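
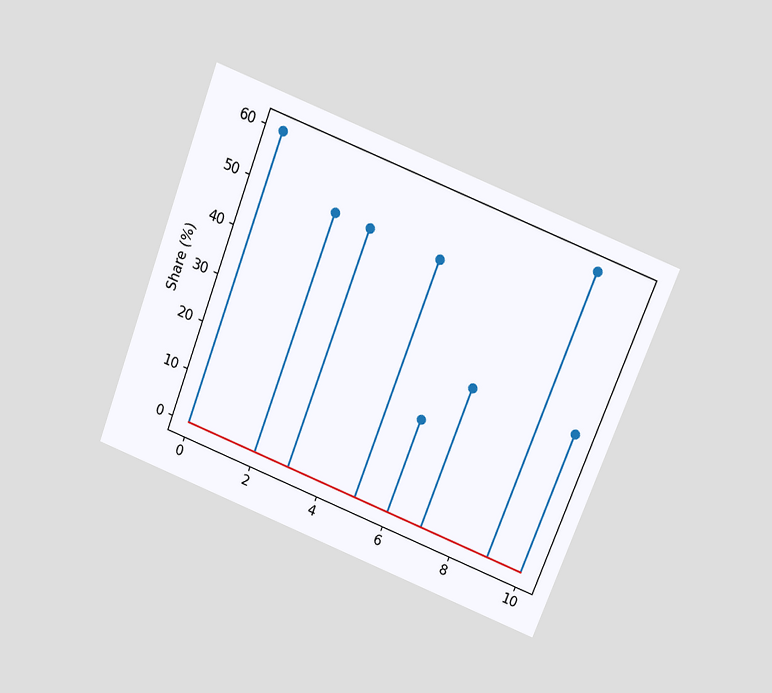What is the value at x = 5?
50%

The chart is tilted about 21° clockwise and viewed slightly from above. The stem at x=5 reaches 50%.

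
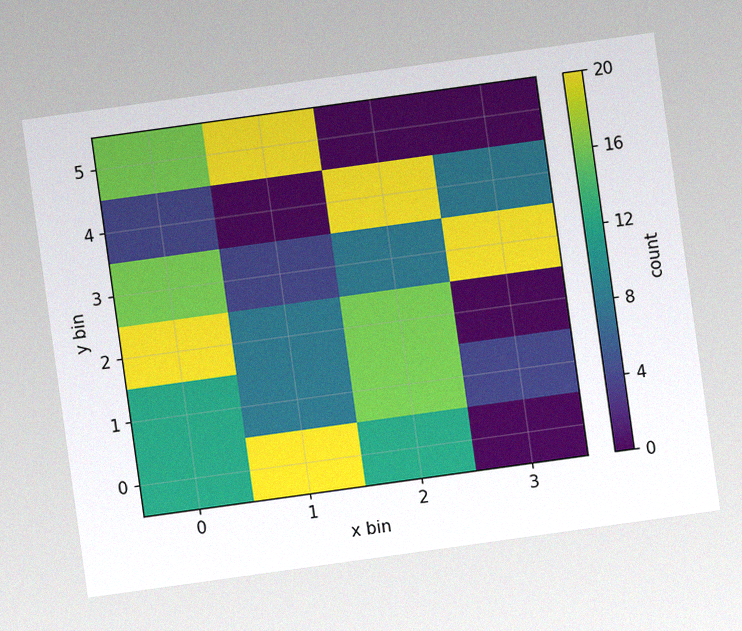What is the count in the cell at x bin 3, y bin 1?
The chart is tilted about 8° counter-clockwise, with some photo noise. Matching the cell (3, 1) against the colorbar gives 4.

4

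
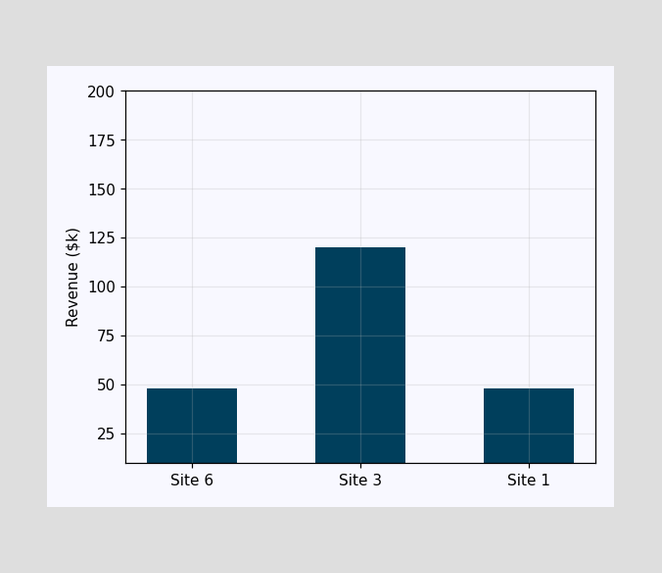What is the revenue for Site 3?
$120k

Reading along the chart's y-axis, the Site 3 bar reaches $120k.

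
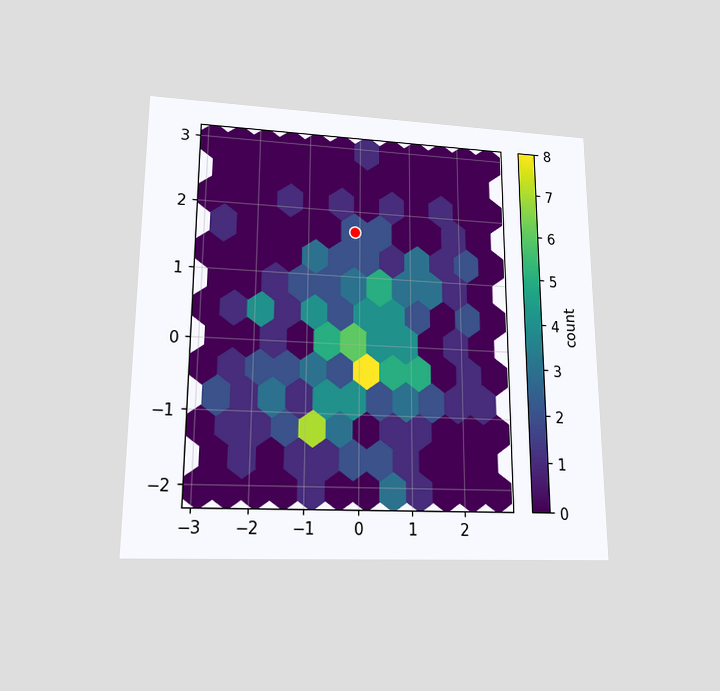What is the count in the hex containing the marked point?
The chart is viewed at a slight angle. The marked hex reads 2 on the colorbar.

2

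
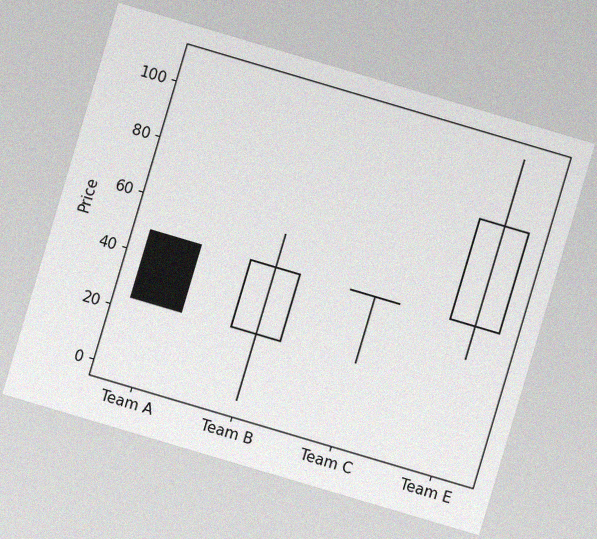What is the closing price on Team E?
84

The chart is tilted about 17° clockwise, with some photo noise. The Team E candle closes at 84.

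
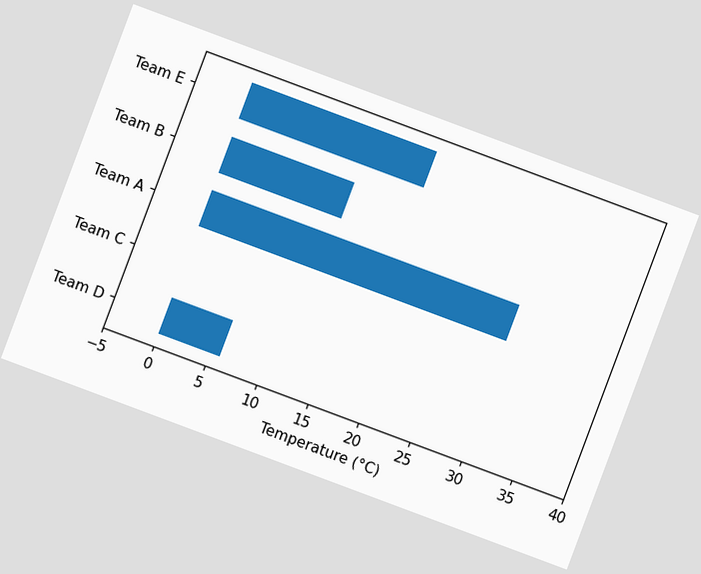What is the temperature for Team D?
The chart is tilted about 20° clockwise. Reading along the chart's x-axis, the Team D bar reaches 6°C.

6°C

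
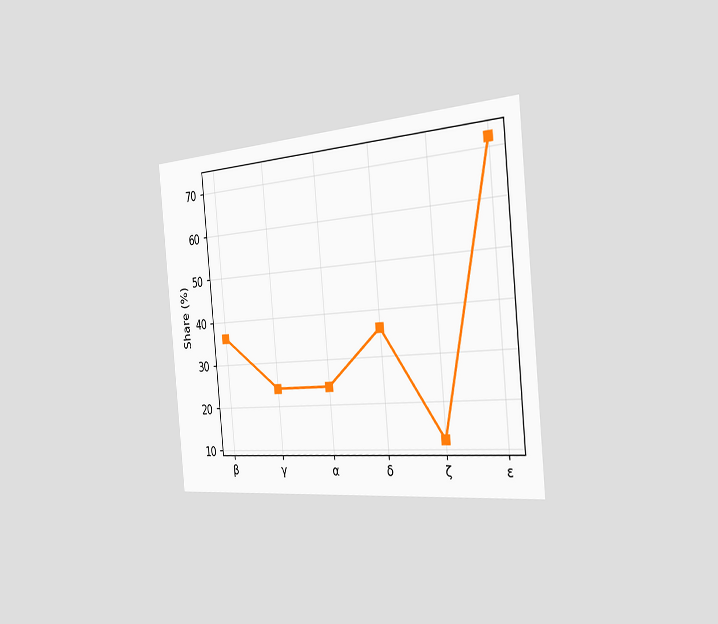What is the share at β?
The chart is tilted about 5° counter-clockwise and viewed slightly from the right. At β, the line is at 36%.

36%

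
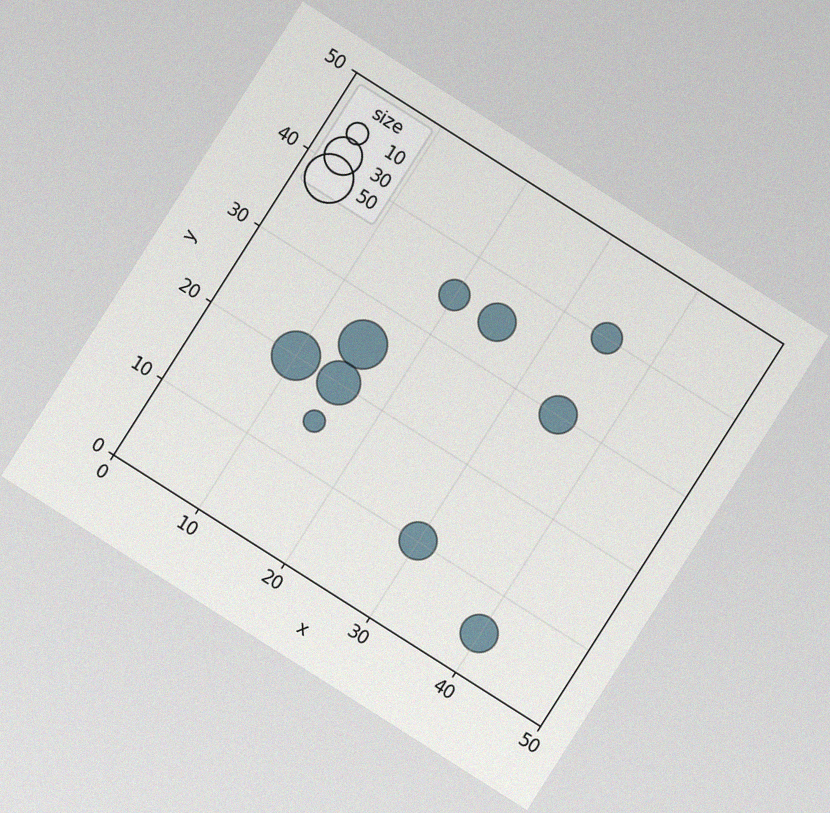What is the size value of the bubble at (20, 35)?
20

The chart is tilted about 32° clockwise, with some photo noise. Matching the bubble at (20, 35) against the size legend gives 20.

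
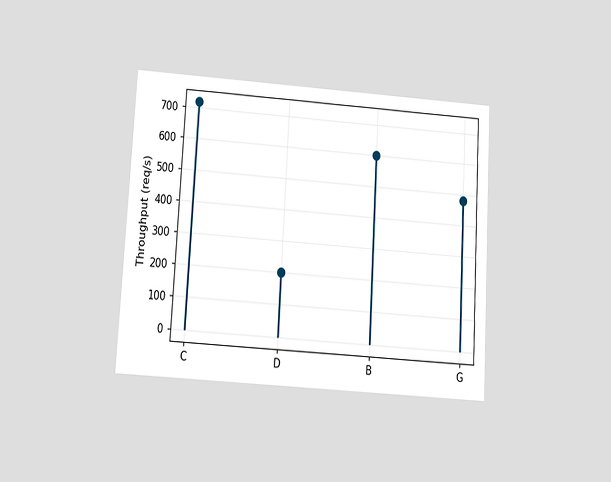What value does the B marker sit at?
The chart is tilted about 3° clockwise and viewed slightly from below. The B marker sits at 600req/s.

600req/s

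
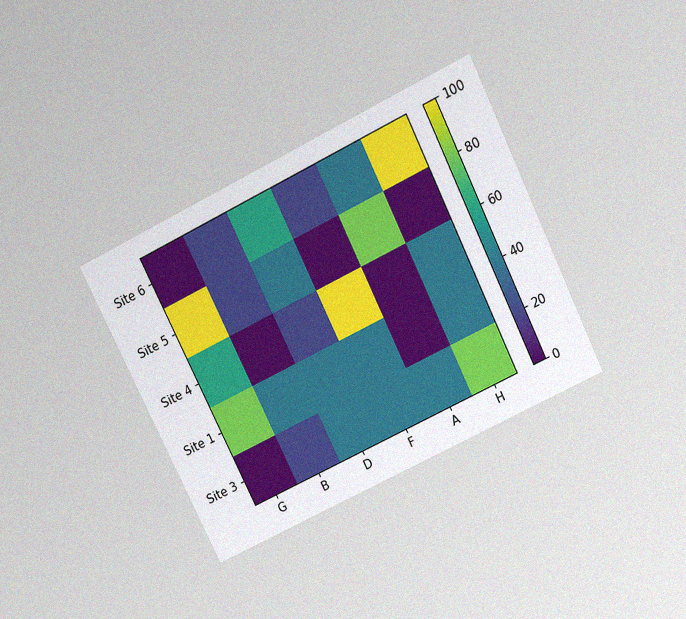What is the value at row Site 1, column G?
80

The chart is tilted about 26° counter-clockwise and viewed slightly from above, with some photo noise. Matching cell (Site 1, G) against the colorbar gives 80.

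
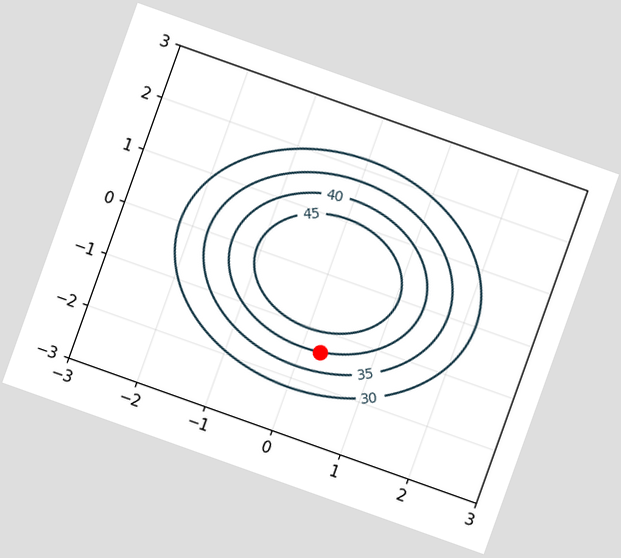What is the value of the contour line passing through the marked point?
The chart is tilted about 20° clockwise. The marked point sits on the contour labelled 40.

40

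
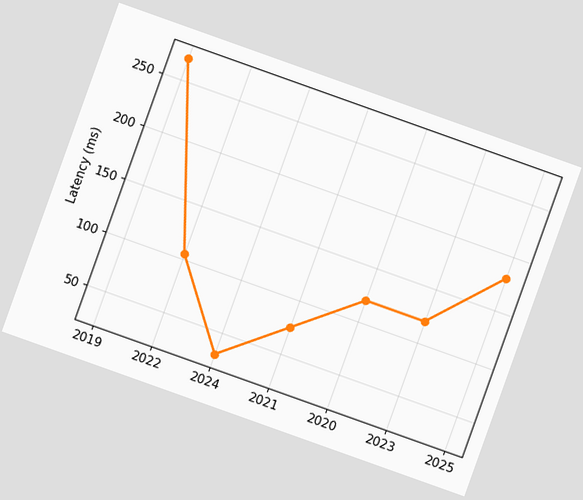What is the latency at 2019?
270ms

The chart is tilted about 20° clockwise. At 2019, the line is at 270ms.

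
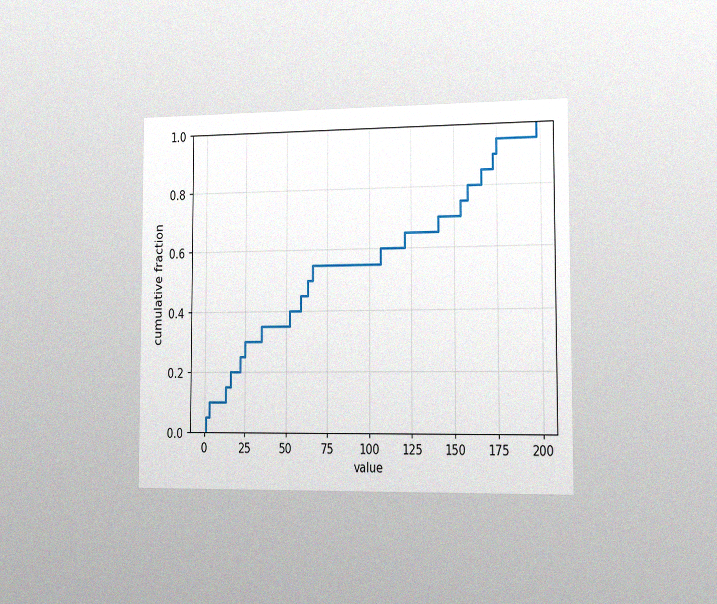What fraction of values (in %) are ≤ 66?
The chart is viewed slightly from the right, with some photo noise. At x=66 the ECDF step is at 55%.

55%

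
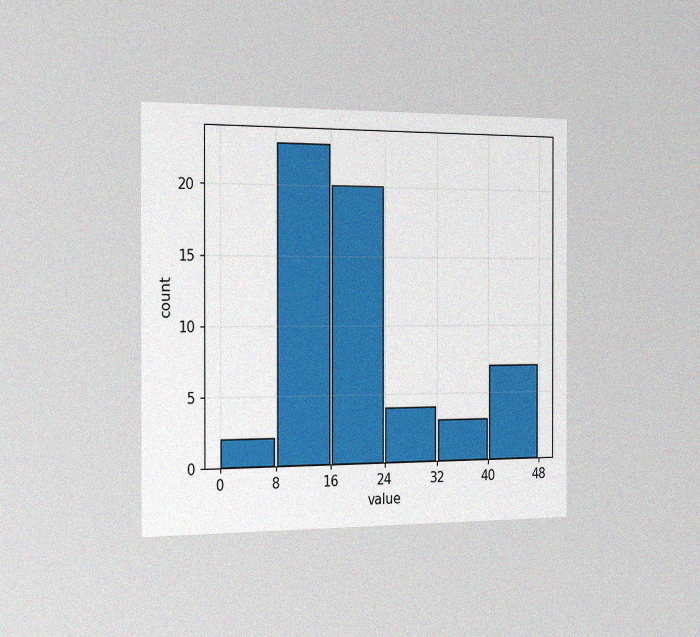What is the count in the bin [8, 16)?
23

The chart is viewed slightly from the left, with some photo noise. The [8, 16) bin has height 23.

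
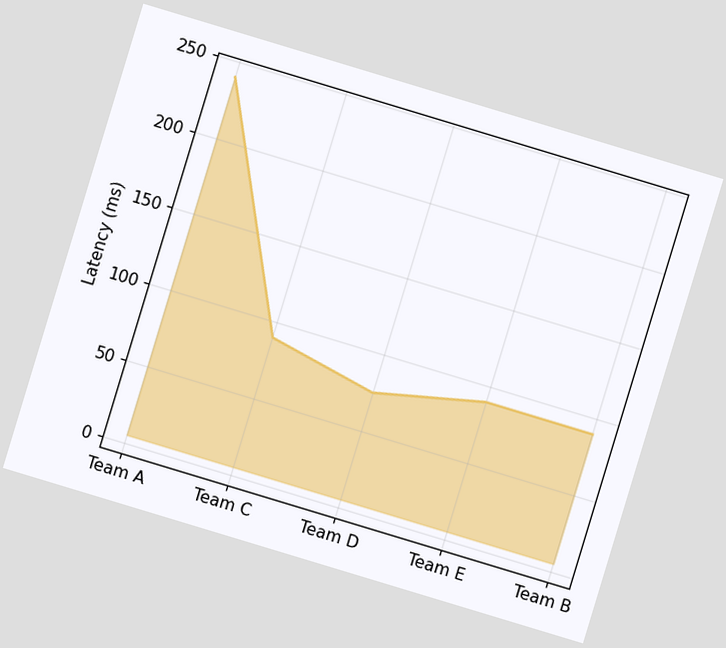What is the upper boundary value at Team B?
The chart is tilted about 17° clockwise. At Team B the upper boundary is at 90ms.

90ms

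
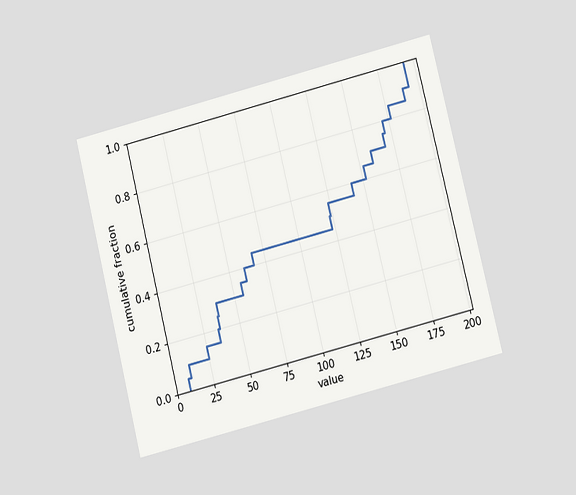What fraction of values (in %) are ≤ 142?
The chart is tilted about 14° counter-clockwise and viewed at a slight angle. At x=142 the ECDF step is at 60%.

60%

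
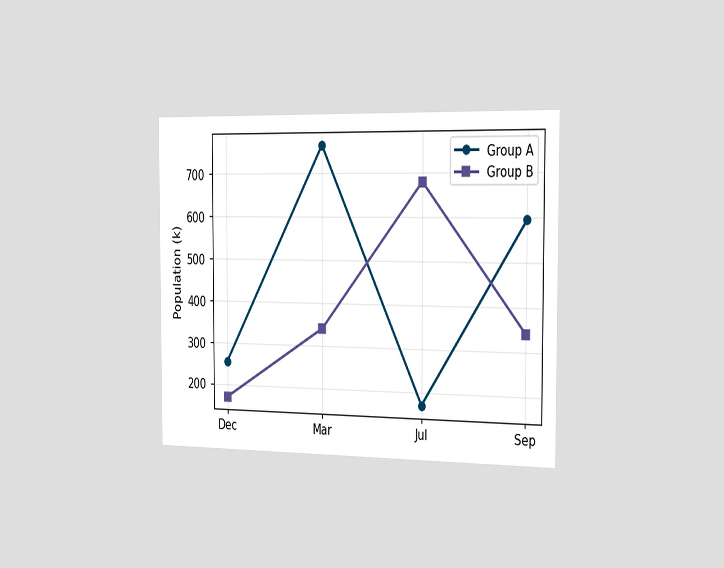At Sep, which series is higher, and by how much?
Group A, by 255k

The chart is viewed slightly from the right. At Sep, Group A sits above the other line by 255k.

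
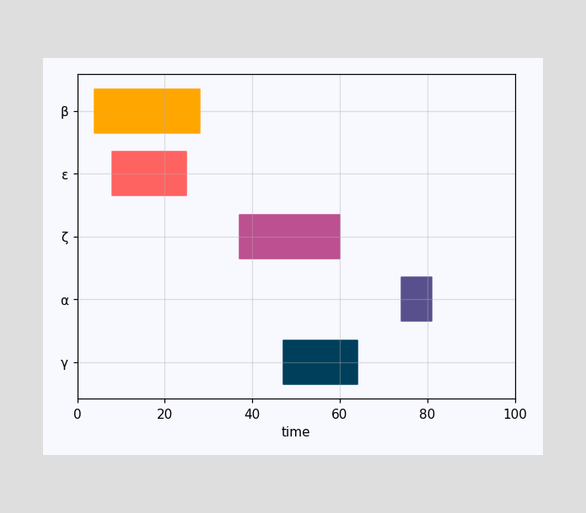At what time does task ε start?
8

The ε bar begins at t=8.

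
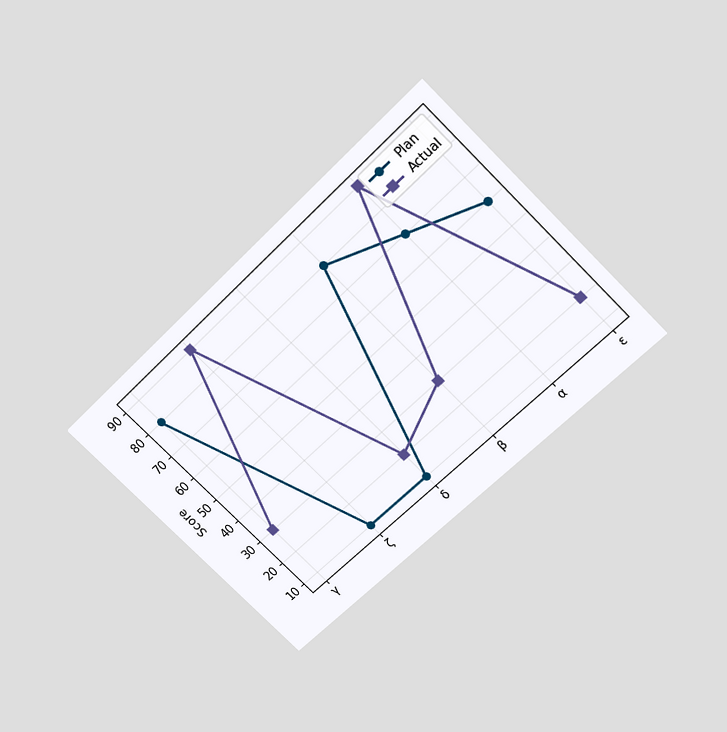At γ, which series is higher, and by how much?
The chart is tilted about 45° counter-clockwise and viewed slightly from above. At γ, Plan sits above the other line by 50.

Plan, by 50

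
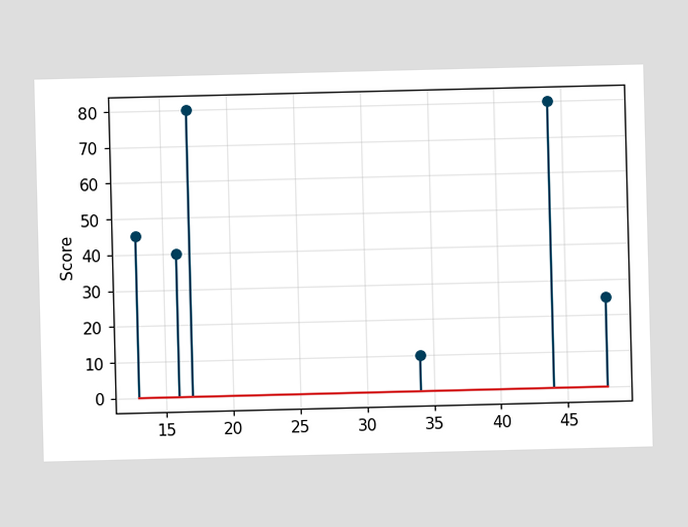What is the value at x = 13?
The stem at x=13 reaches 45.

45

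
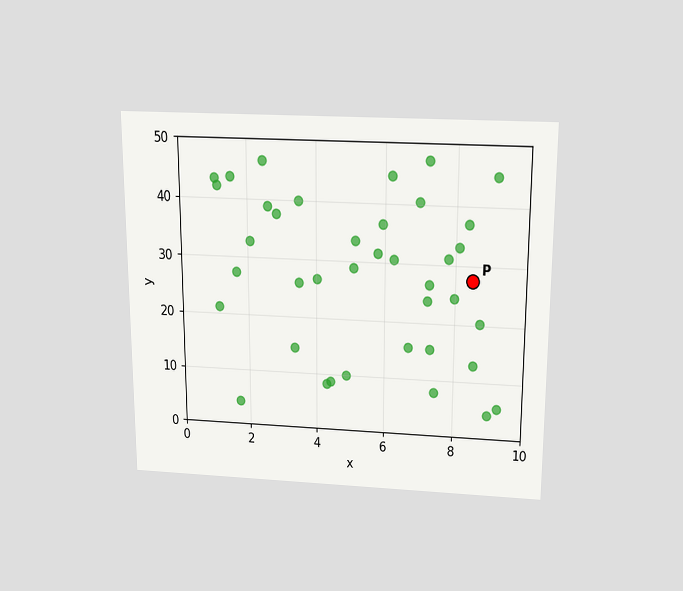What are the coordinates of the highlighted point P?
The chart is viewed slightly from above. Following the gridlines from P to each axis, P sits at (8.5, 27.5).

(8.5, 27.5)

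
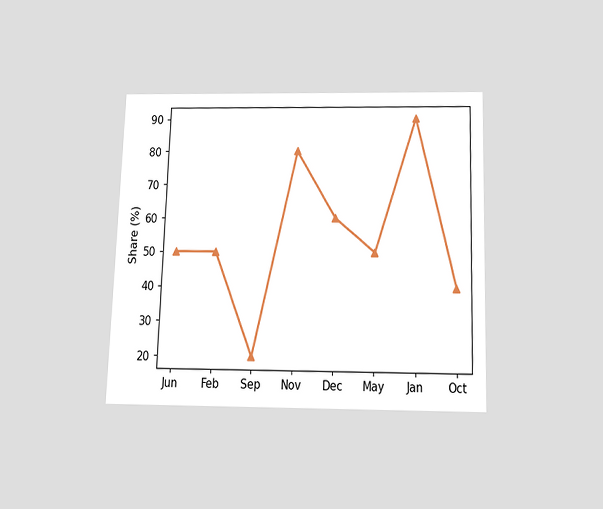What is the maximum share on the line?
The chart is viewed slightly from below. The highest point is at Jan, and reading across to the y-axis gives 90%.

90%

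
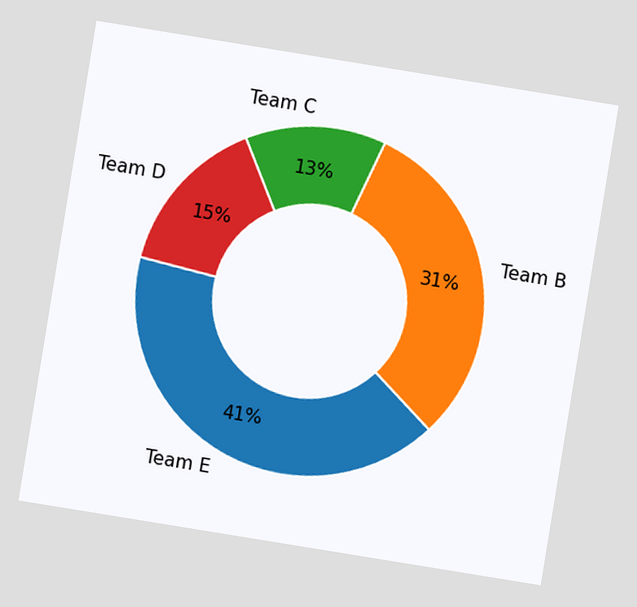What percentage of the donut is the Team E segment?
The chart is tilted about 9° clockwise. The Team E segment takes up 41% of the ring.

41%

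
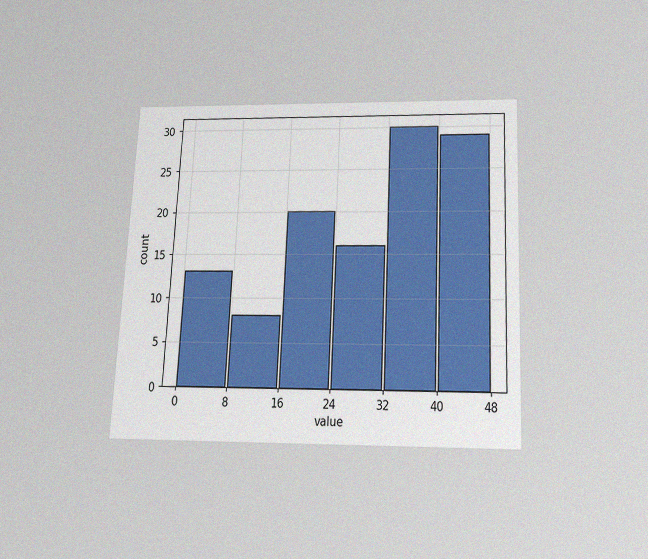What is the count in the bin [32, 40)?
The chart is tilted about 3° clockwise and viewed slightly from below, with some photo noise. The [32, 40) bin has height 30.

30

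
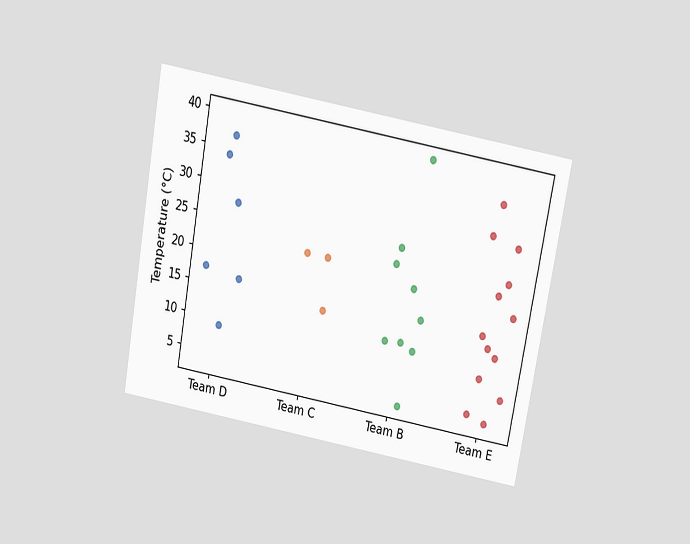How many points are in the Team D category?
The chart is tilted about 10° clockwise and viewed slightly from above. Counting the markers in the Team D column gives 6.

6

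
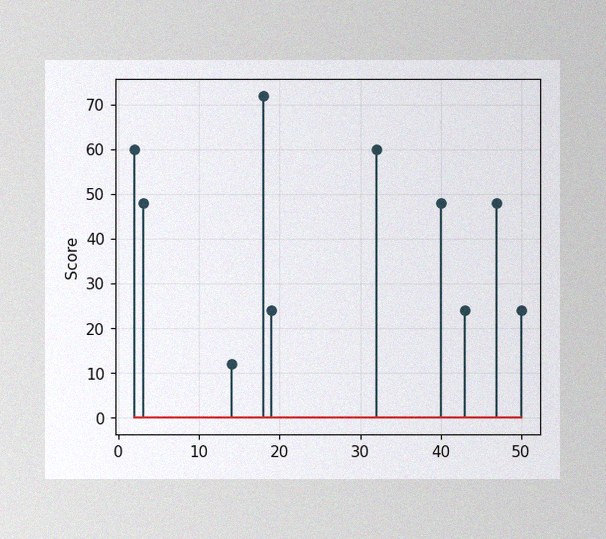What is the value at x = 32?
The image has some photo noise and uneven lighting. The stem at x=32 reaches 60.

60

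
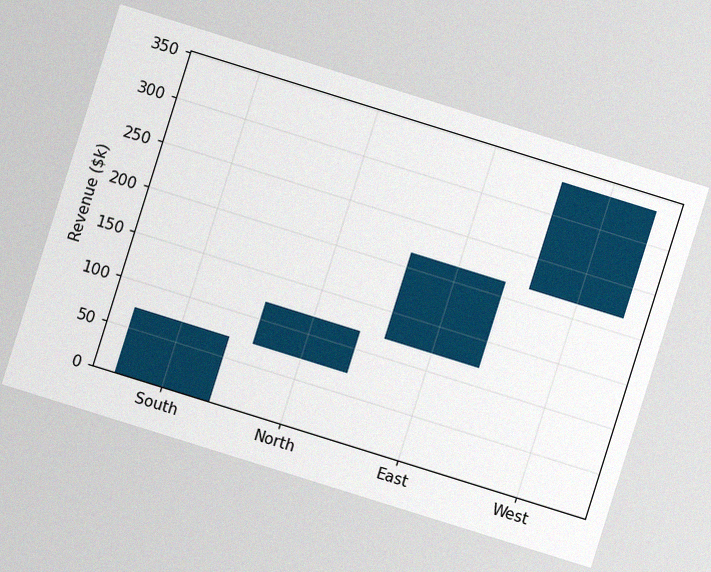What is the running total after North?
The chart is tilted about 17° clockwise, with some photo noise. After North the running total reaches $120k.

$120k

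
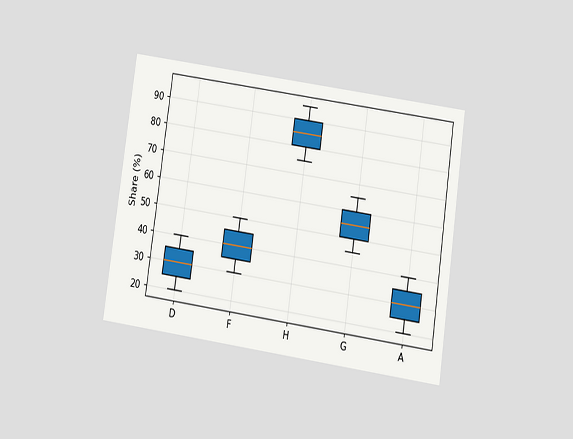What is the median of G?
55%

The chart is tilted about 8° clockwise and viewed at a slight angle. The median line in the G box sits at 55%.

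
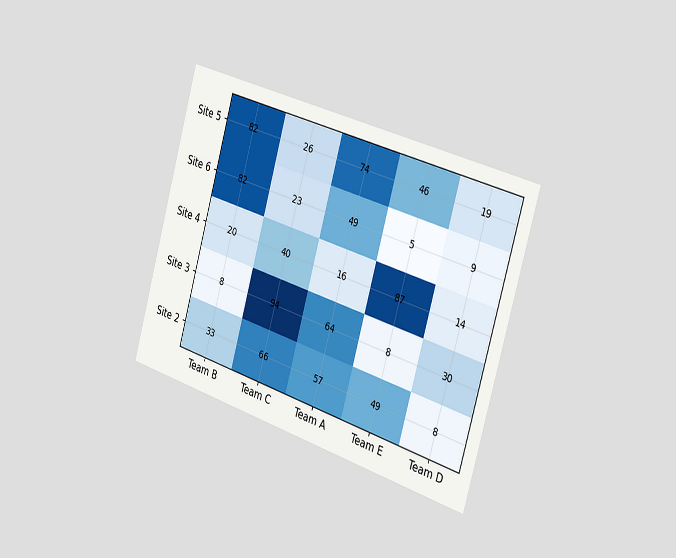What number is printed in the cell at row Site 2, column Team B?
33

The chart is tilted about 17° clockwise and viewed slightly from the right. The (Site 2, Team B) cell reads 33.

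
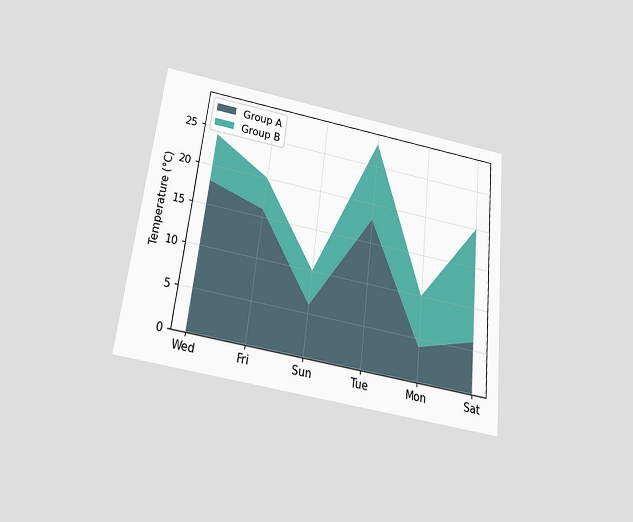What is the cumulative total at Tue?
28°C

The chart is tilted about 6° clockwise and viewed slightly from below. The stacked total at Tue reaches 28°C.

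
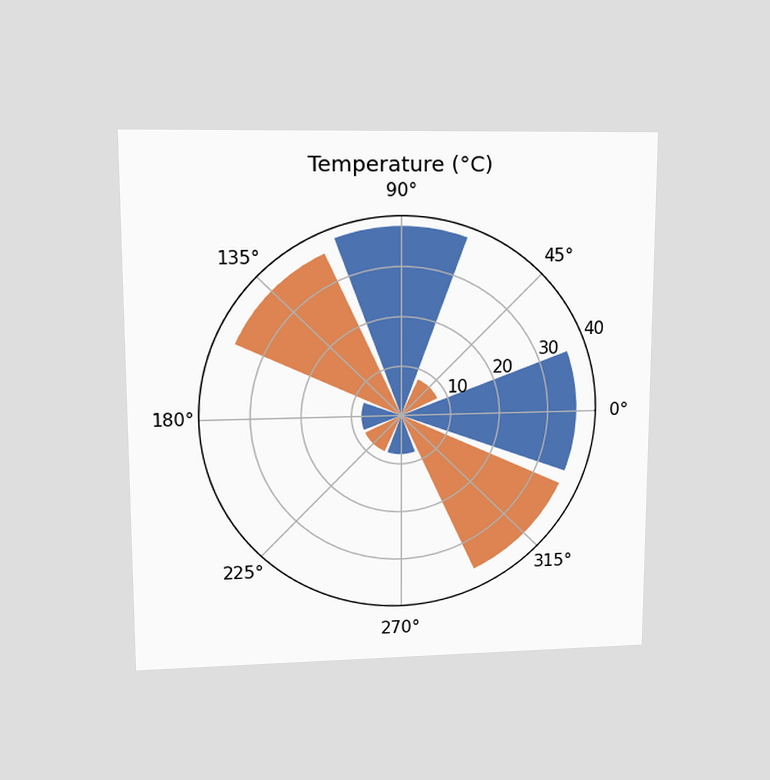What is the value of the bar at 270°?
8°C

The chart is viewed at a slight angle. The bar at 270° reaches 8°C on the radial axis.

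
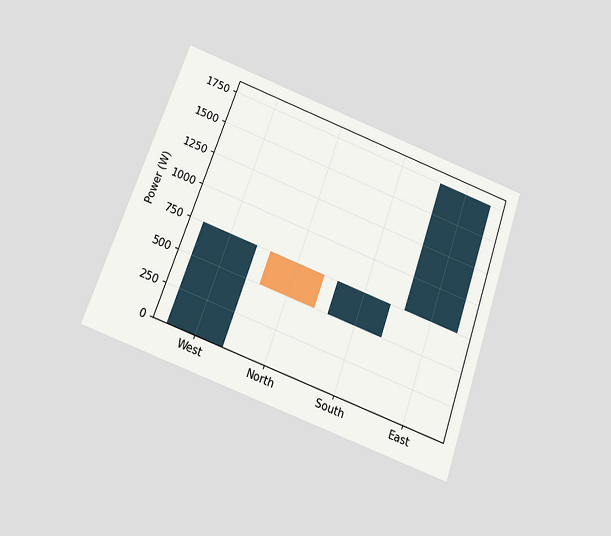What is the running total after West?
750W

The chart is tilted about 19° clockwise and viewed slightly from below. After West the running total reaches 750W.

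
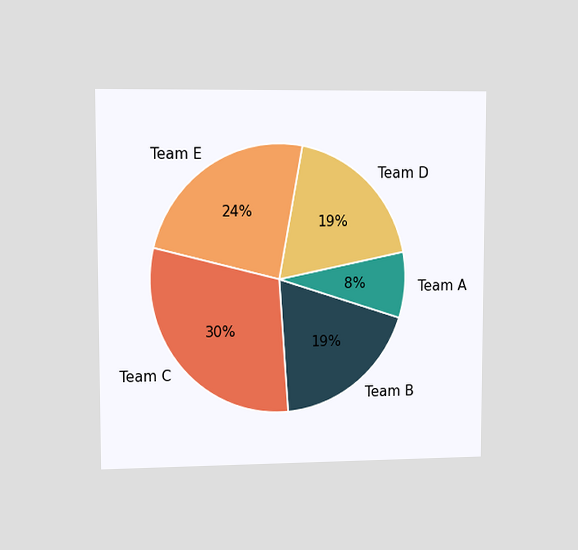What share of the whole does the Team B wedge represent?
The chart is viewed at a slight angle. The Team B slice takes up 19% of the pie.

19%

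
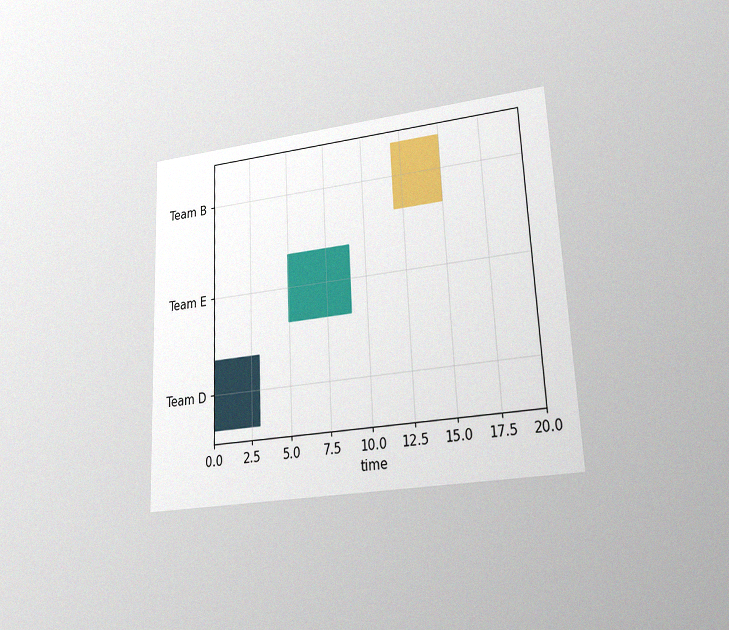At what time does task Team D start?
0

The chart is tilted about 3° counter-clockwise and viewed at a slight angle, with some photo noise. The Team D bar begins at t=0.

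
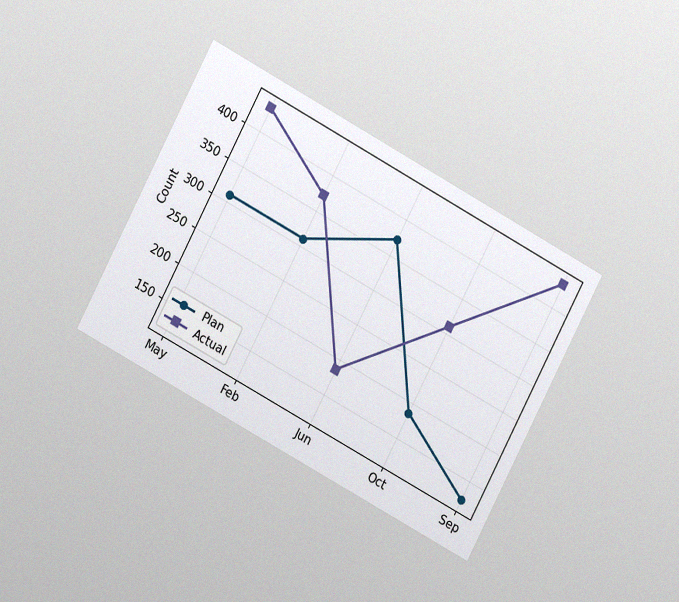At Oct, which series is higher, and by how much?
Actual, by 124

The chart is tilted about 28° clockwise and viewed at a slight angle, with some photo noise. At Oct, Actual sits above the other line by 124.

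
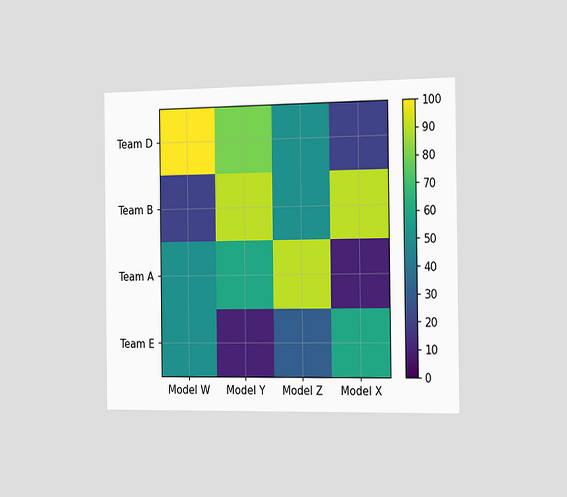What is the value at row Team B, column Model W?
The chart is viewed slightly from the right. Matching cell (Team B, Model W) against the colorbar gives 20.

20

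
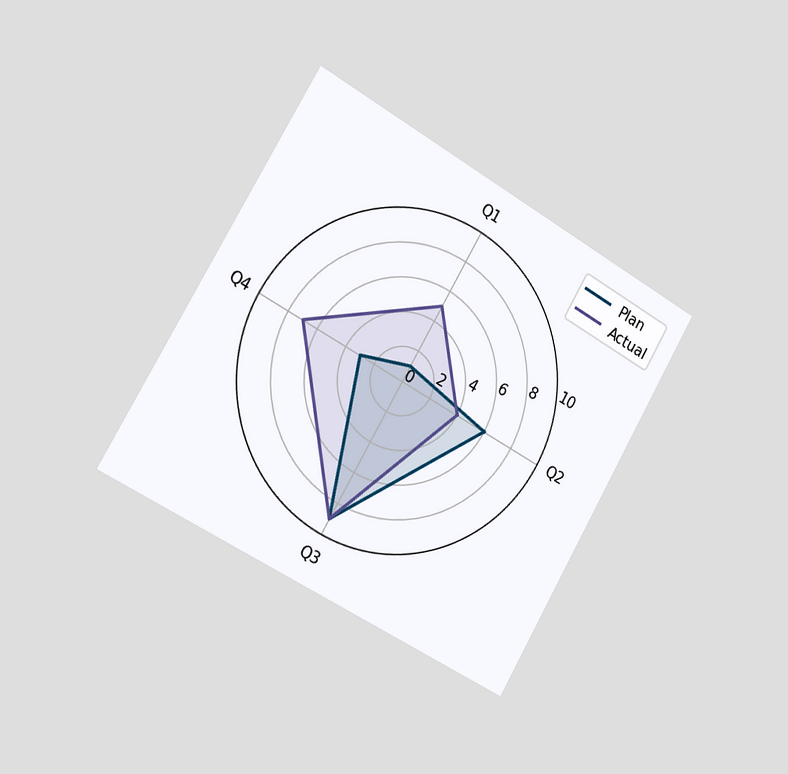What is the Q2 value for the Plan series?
The chart is tilted about 30° clockwise and viewed slightly from the left. On the Q2 axis, Plan reaches 6.

6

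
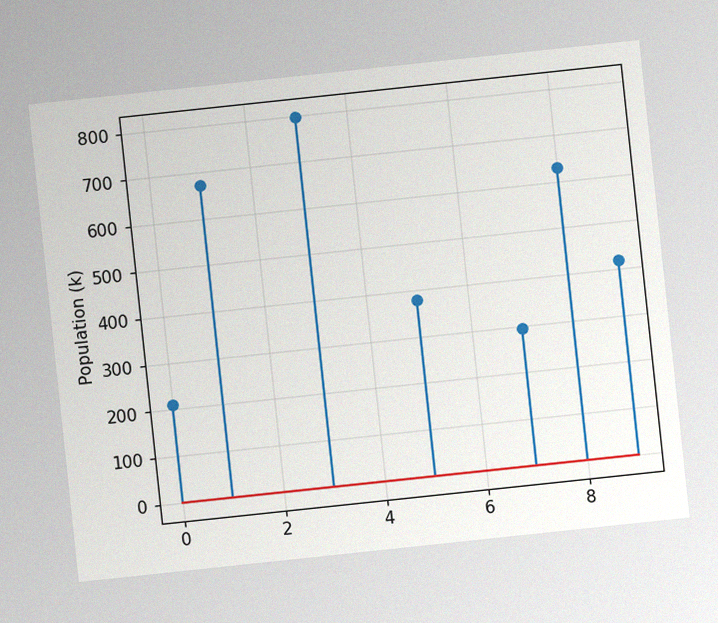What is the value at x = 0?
210k

The chart is tilted about 6° counter-clockwise, with some photo noise. The stem at x=0 reaches 210k.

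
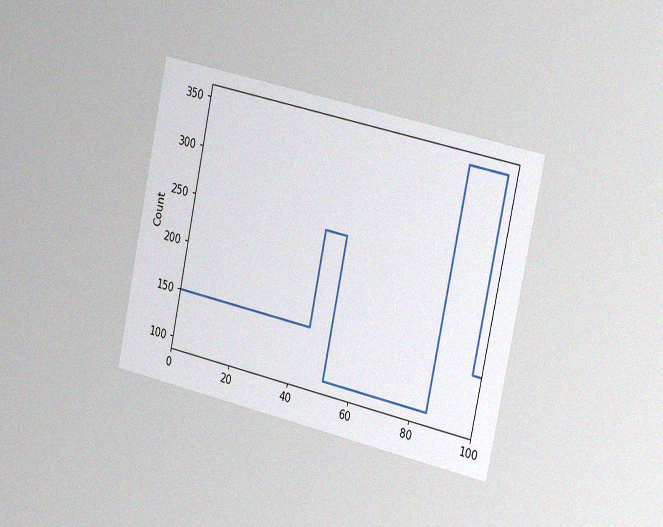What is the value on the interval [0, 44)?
The chart is tilted about 12° clockwise and viewed slightly from the right, with some photo noise. On [0, 44) the step sits at 150.

150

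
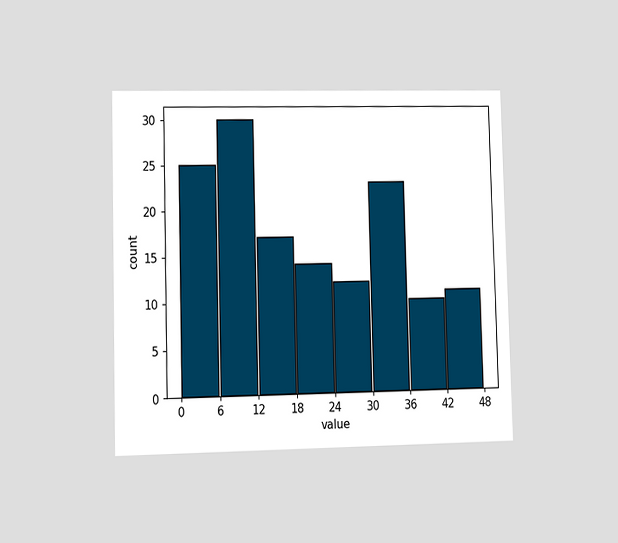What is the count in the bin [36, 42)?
10

The chart is viewed at a slight angle. The [36, 42) bin has height 10.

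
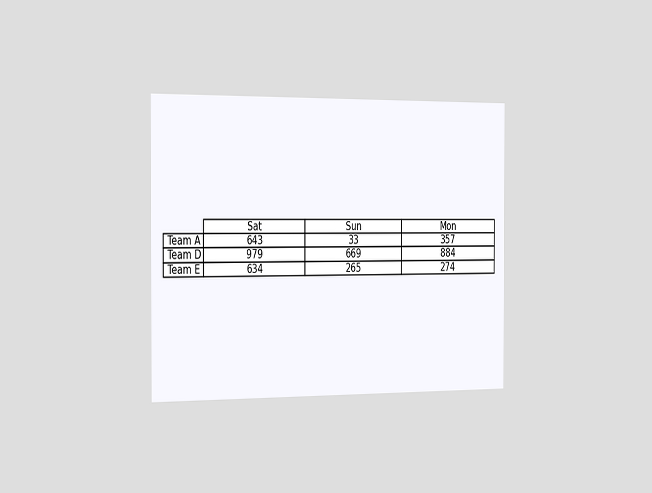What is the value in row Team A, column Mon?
357

The chart is viewed slightly from the left. The (Team A, Mon) cell reads 357.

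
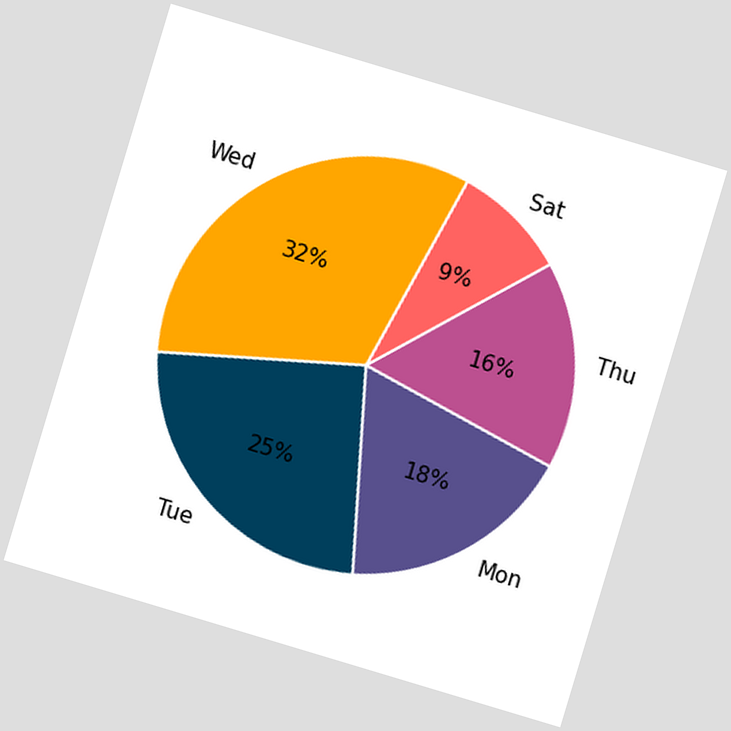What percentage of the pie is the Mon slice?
The chart is tilted about 17° clockwise. The Mon slice takes up 18% of the pie.

18%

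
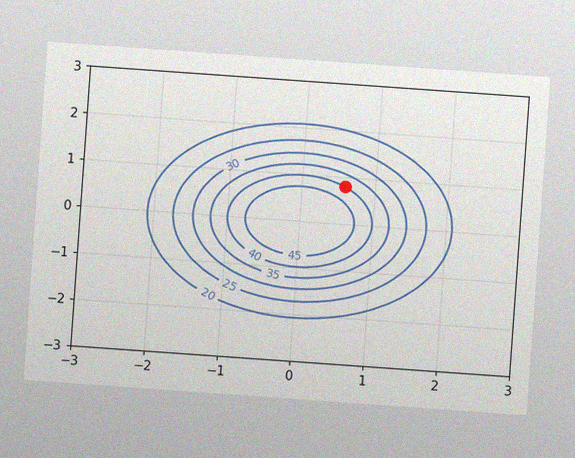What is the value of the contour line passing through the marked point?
The chart is tilted about 4° clockwise, with some photo noise. The marked point sits on the contour labelled 40.

40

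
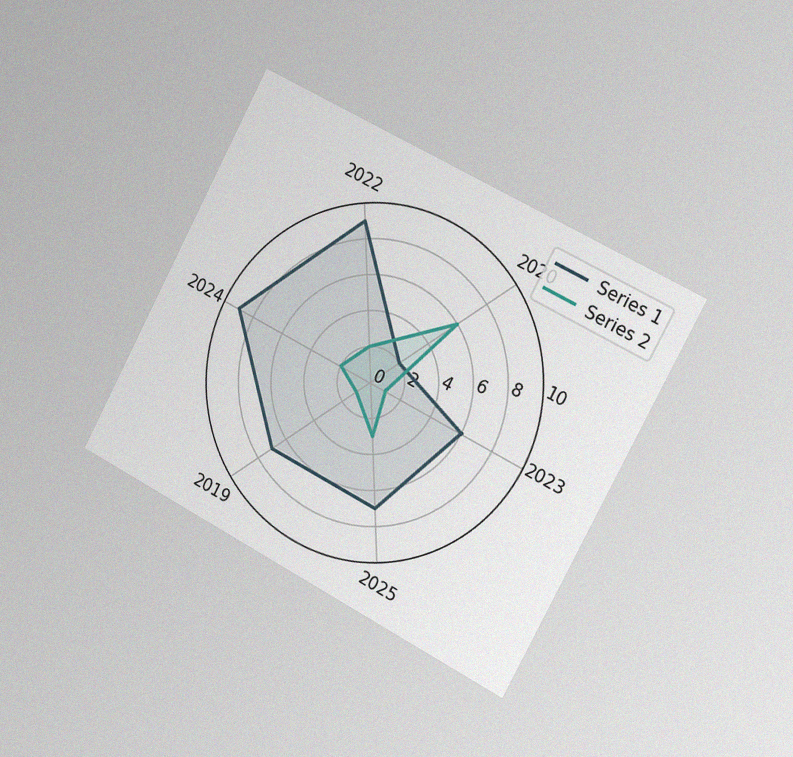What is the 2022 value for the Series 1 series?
9

The chart is tilted about 28° clockwise and viewed slightly from the right, with some photo noise. On the 2022 axis, Series 1 reaches 9.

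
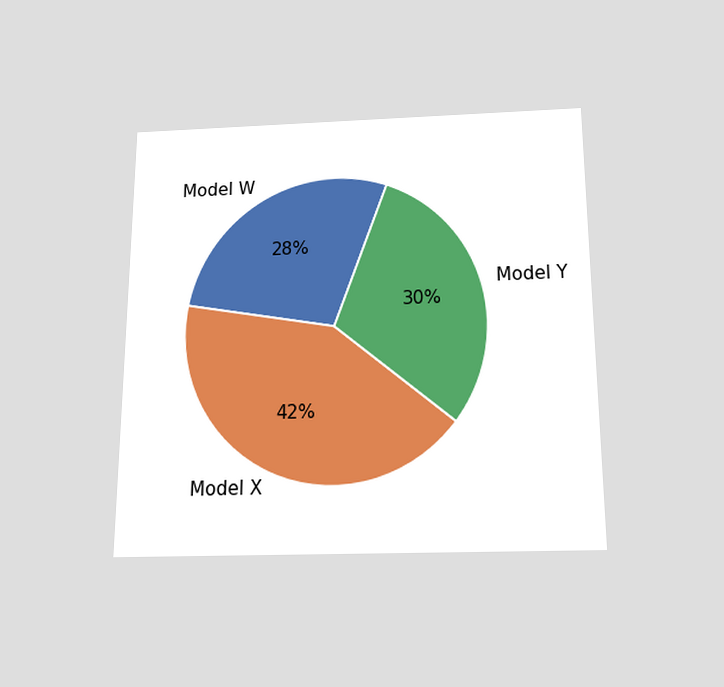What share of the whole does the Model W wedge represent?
28%

The chart is viewed slightly from below. The Model W slice takes up 28% of the pie.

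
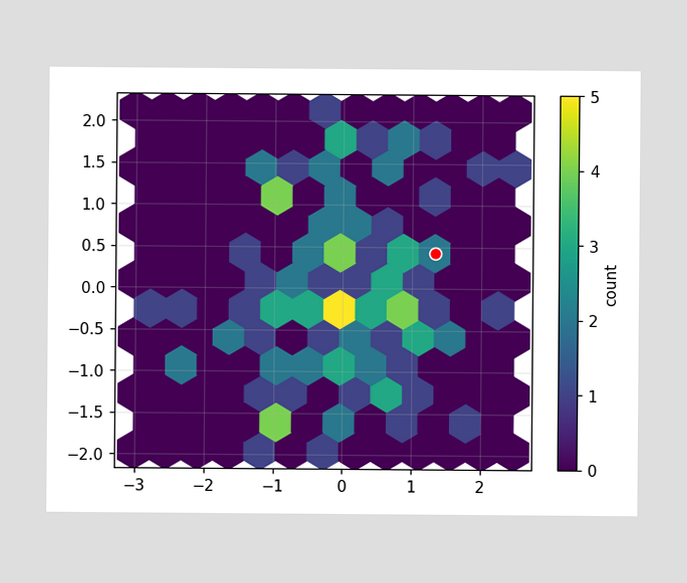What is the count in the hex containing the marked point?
2

The marked hex reads 2 on the colorbar.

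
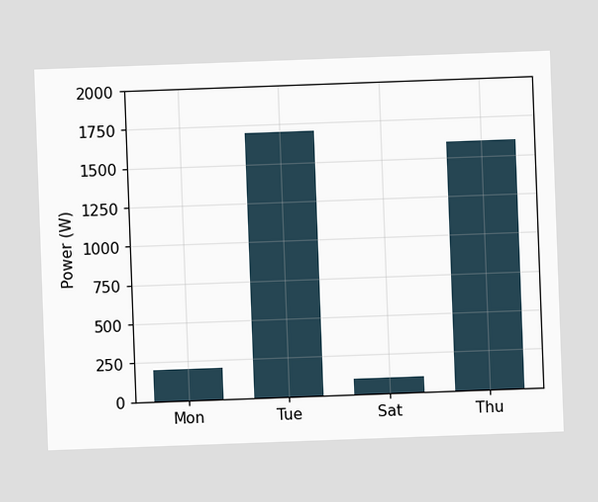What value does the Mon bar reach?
200W

The chart is tilted about 2° counter-clockwise. Reading along the chart's y-axis, the Mon bar reaches 200W.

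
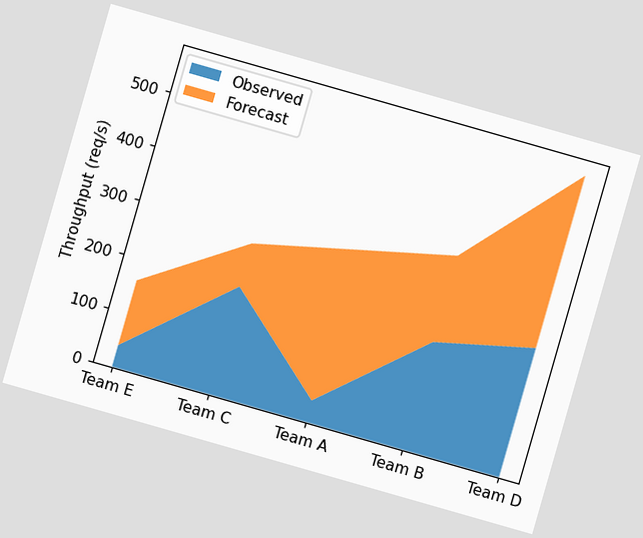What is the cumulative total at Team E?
The chart is tilted about 16° clockwise. The stacked total at Team E reaches 160req/s.

160req/s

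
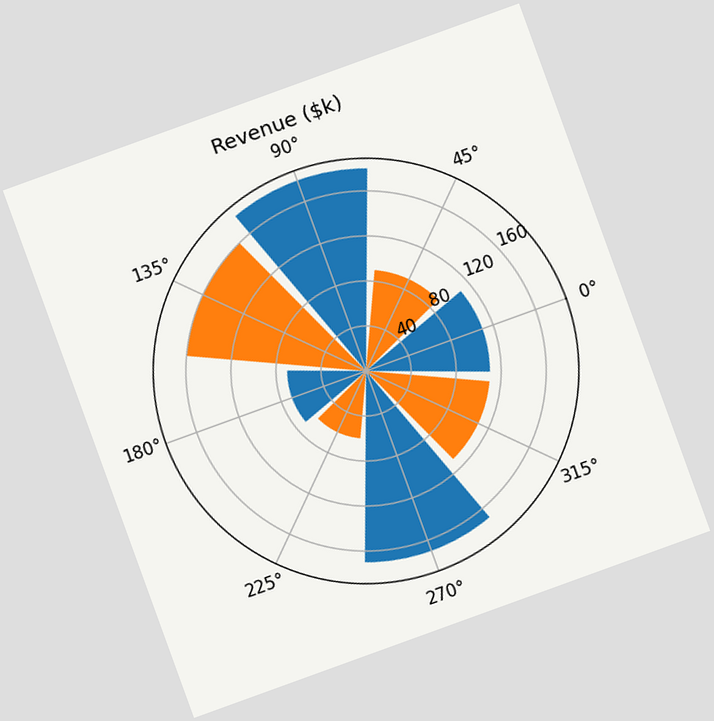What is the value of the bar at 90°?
The chart is tilted about 20° counter-clockwise. The bar at 90° reaches $180k on the radial axis.

$180k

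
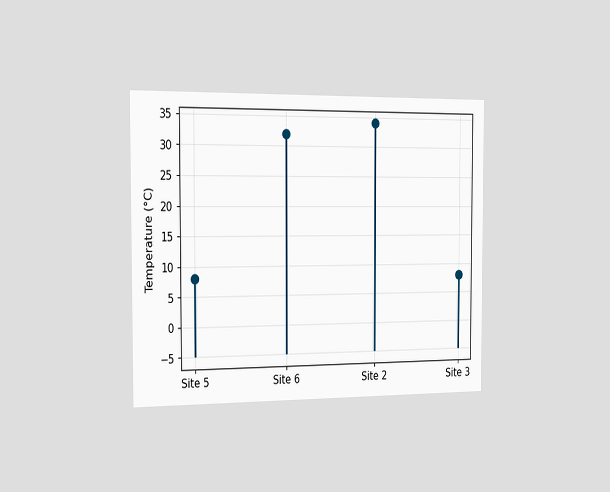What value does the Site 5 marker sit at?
8°C

The chart is viewed slightly from the left. The Site 5 marker sits at 8°C.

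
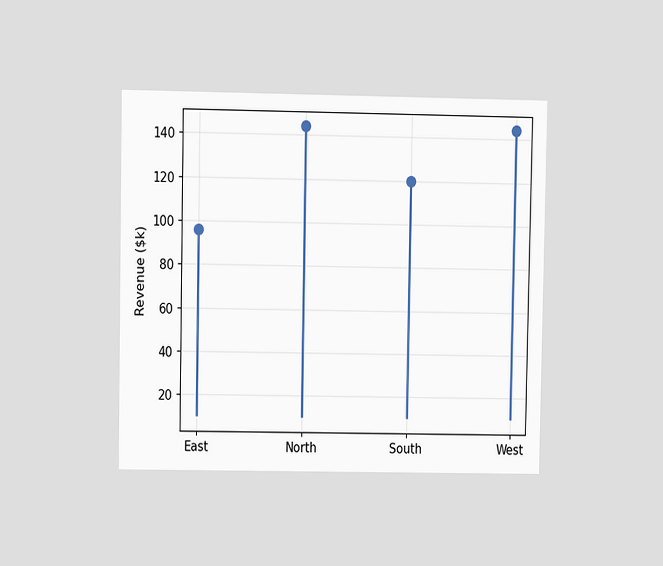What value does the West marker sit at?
$144k

The chart is viewed at a slight angle. The West marker sits at $144k.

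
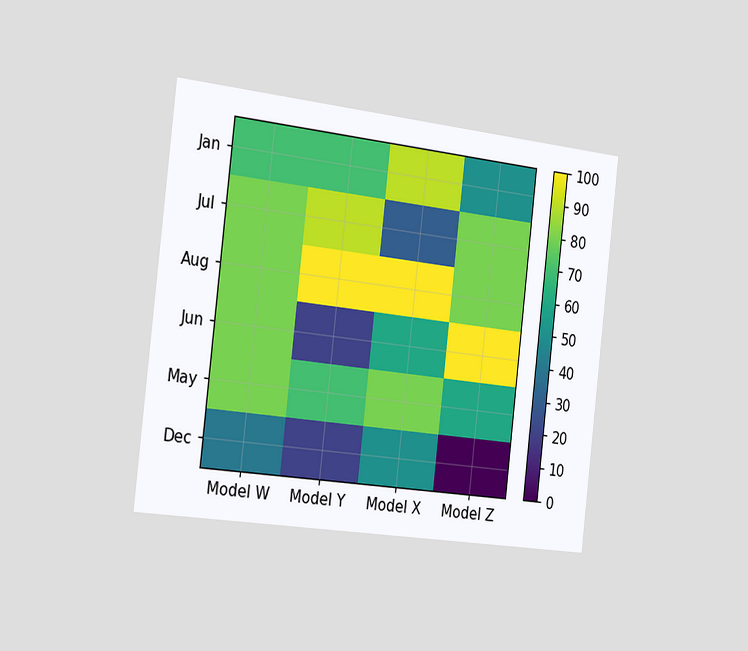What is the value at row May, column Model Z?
60

The chart is tilted about 7° clockwise and viewed slightly from the left. Matching cell (May, Model Z) against the colorbar gives 60.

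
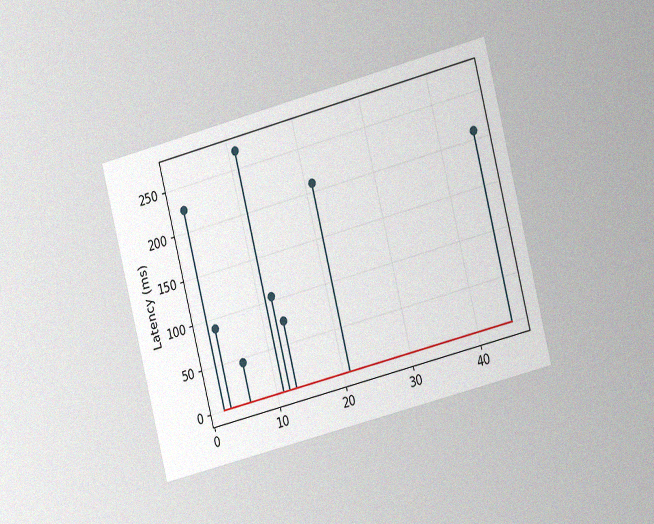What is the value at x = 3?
The chart is tilted about 14° counter-clockwise and viewed slightly from the right, with some photo noise. The stem at x=3 reaches 90ms.

90ms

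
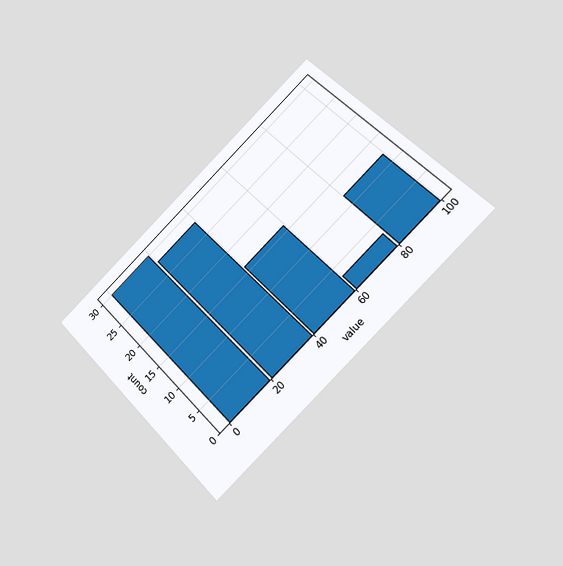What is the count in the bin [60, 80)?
The chart is tilted about 45° counter-clockwise and viewed at a slight angle. The [60, 80) bin has height 3.

3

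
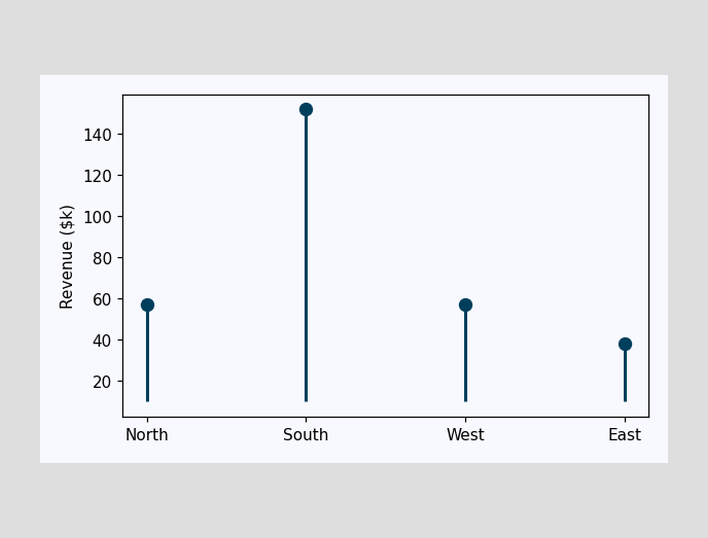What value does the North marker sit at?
The North marker sits at $57k.

$57k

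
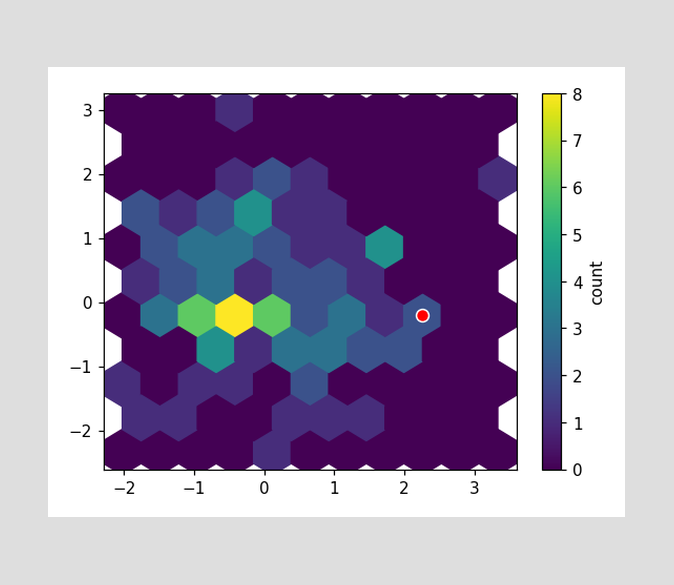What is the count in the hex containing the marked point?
The marked hex reads 2 on the colorbar.

2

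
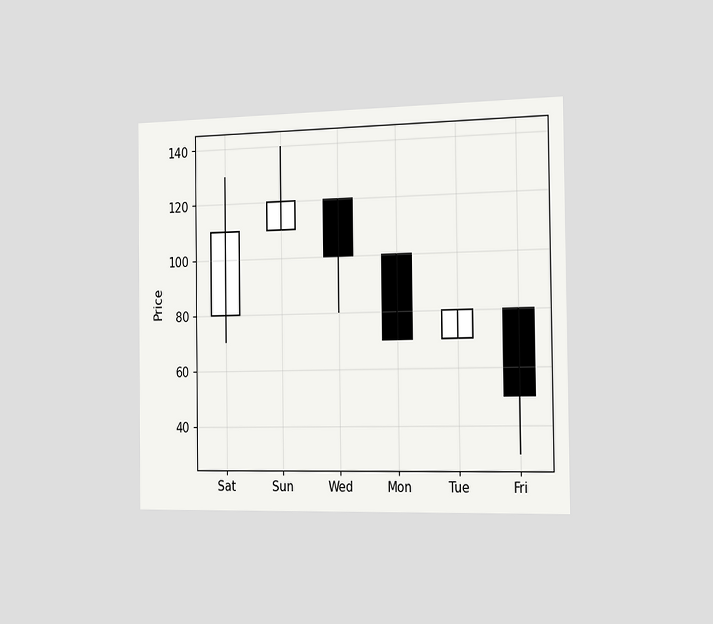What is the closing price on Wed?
The chart is viewed slightly from the right. The Wed candle closes at 100.

100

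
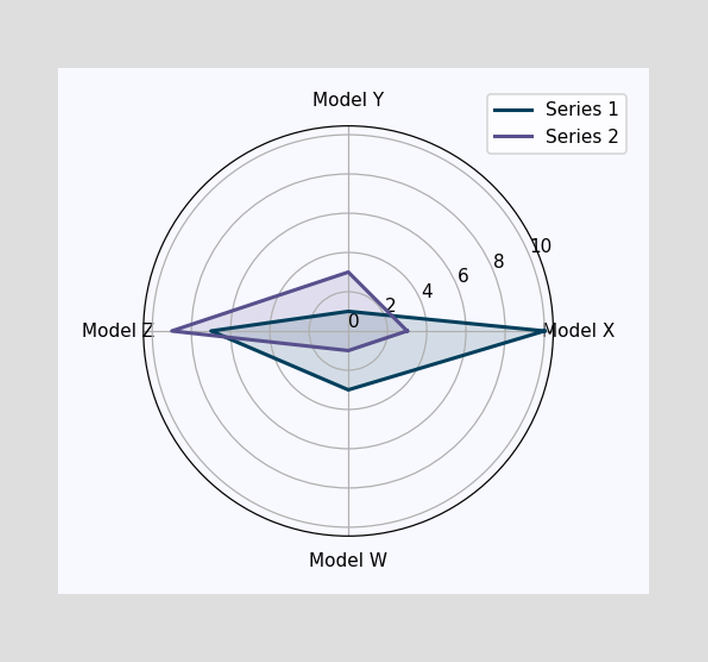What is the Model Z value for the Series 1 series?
7

On the Model Z axis, Series 1 reaches 7.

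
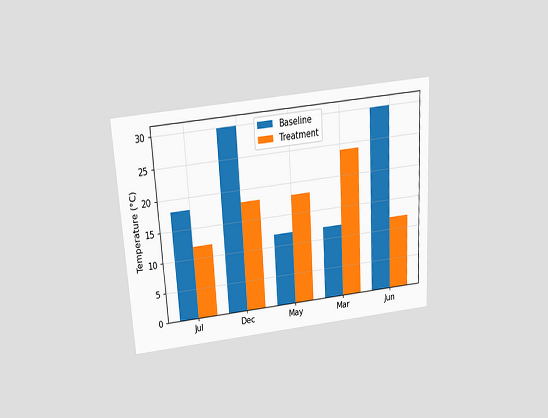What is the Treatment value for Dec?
The chart is tilted about 3° counter-clockwise and viewed slightly from above. The Treatment bar at Dec reaches 18°C on the y-axis.

18°C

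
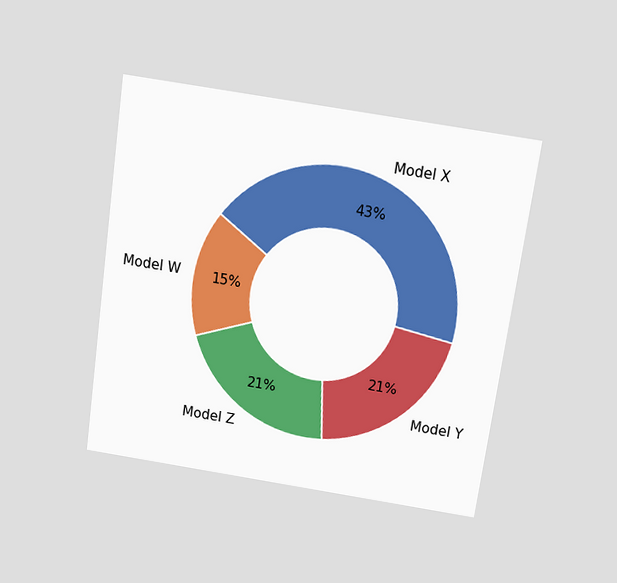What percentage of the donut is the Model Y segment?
The chart is tilted about 8° clockwise and viewed slightly from above. The Model Y segment takes up 21% of the ring.

21%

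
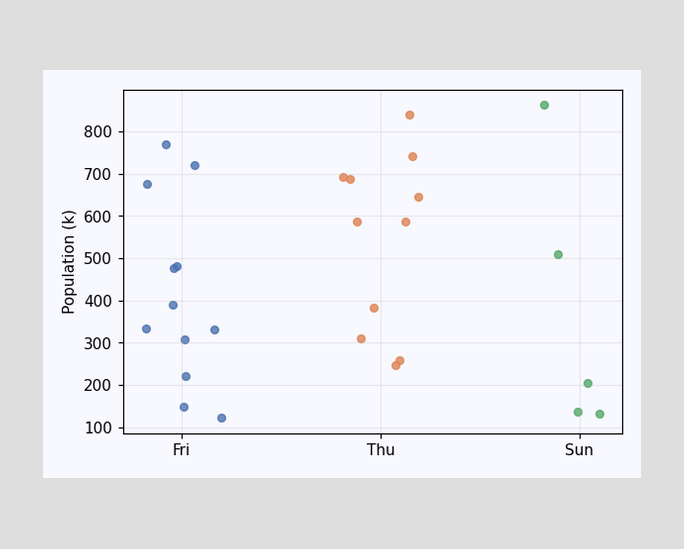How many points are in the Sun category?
5

Counting the markers in the Sun column gives 5.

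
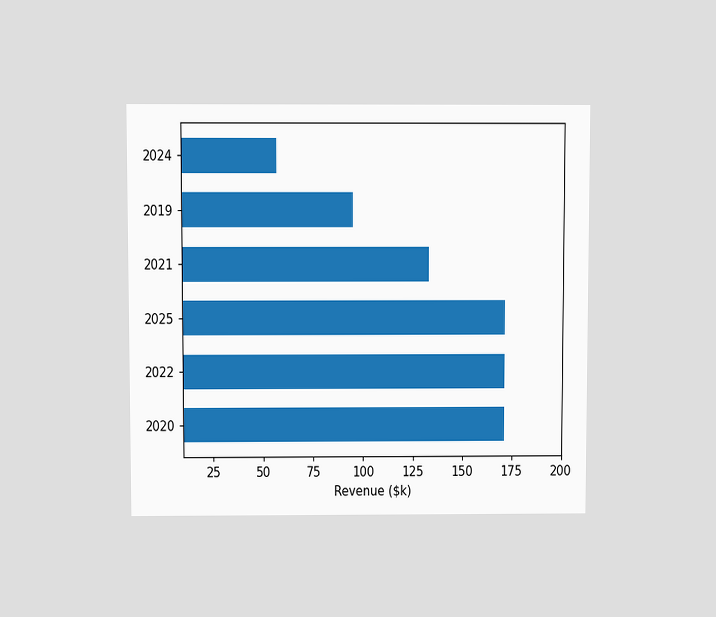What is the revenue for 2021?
The chart is viewed slightly from above. Reading along the chart's x-axis, the 2021 bar reaches $133k.

$133k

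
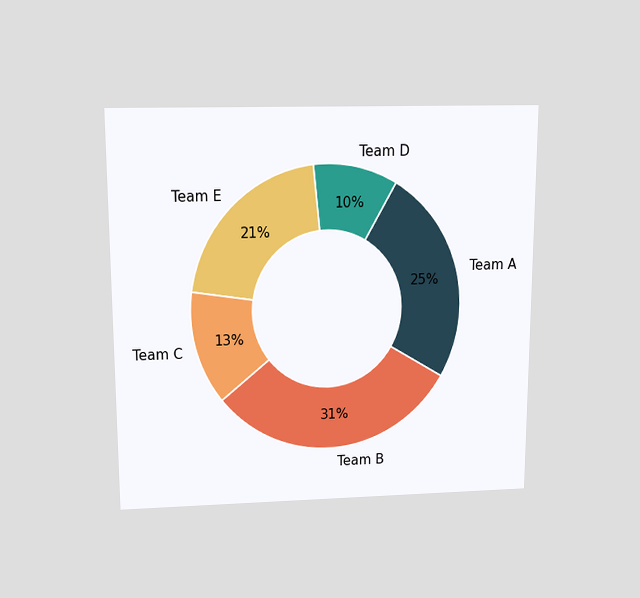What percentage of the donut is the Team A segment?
25%

The chart is viewed slightly from above. The Team A segment takes up 25% of the ring.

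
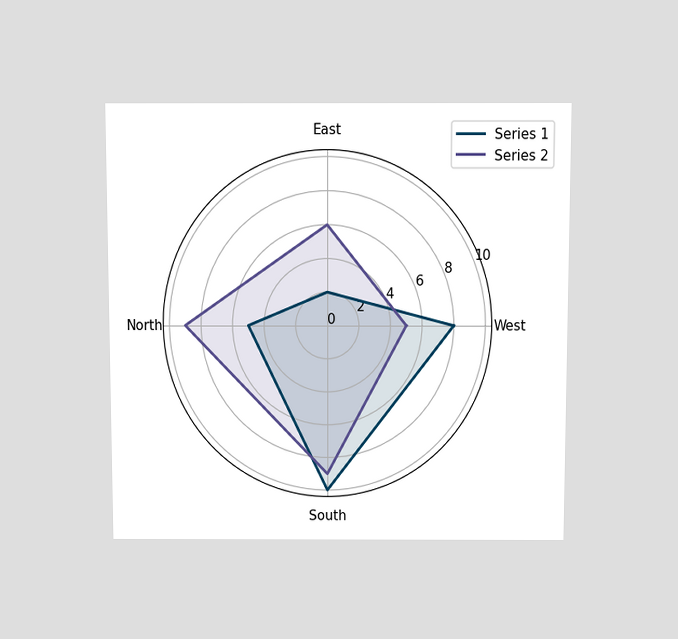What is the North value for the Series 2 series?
9

The chart is viewed slightly from above. On the North axis, Series 2 reaches 9.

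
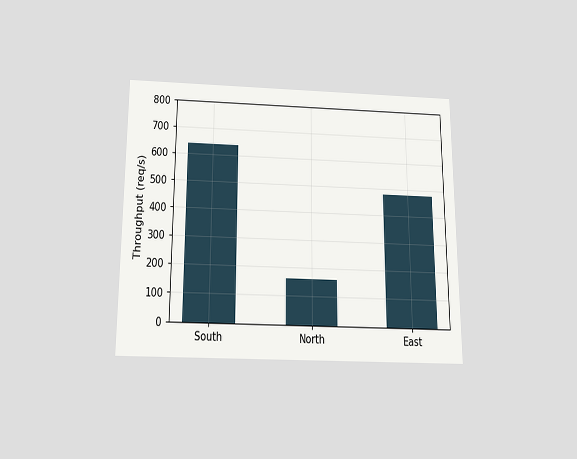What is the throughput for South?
The chart is viewed slightly from below. Reading along the chart's y-axis, the South bar reaches 640req/s.

640req/s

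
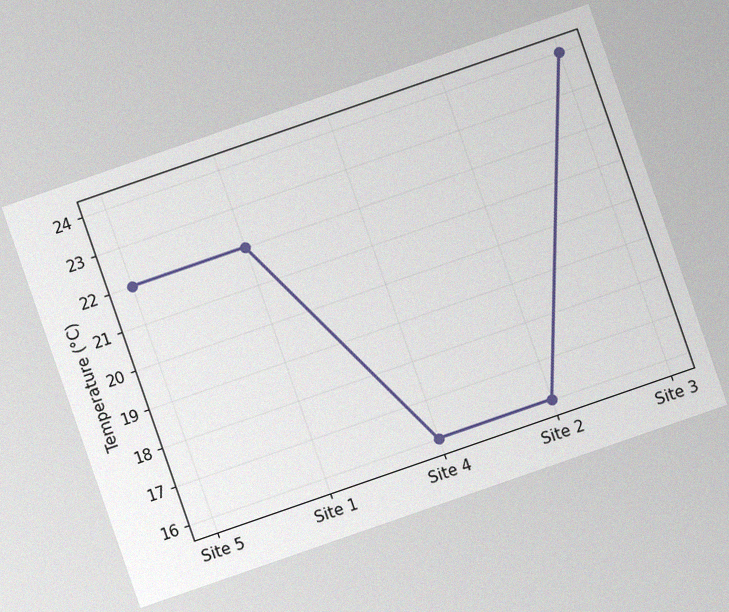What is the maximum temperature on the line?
The chart is tilted about 19° counter-clockwise, with some photo noise. The highest point is at Site 3, and reading across to the y-axis gives 24°C.

24°C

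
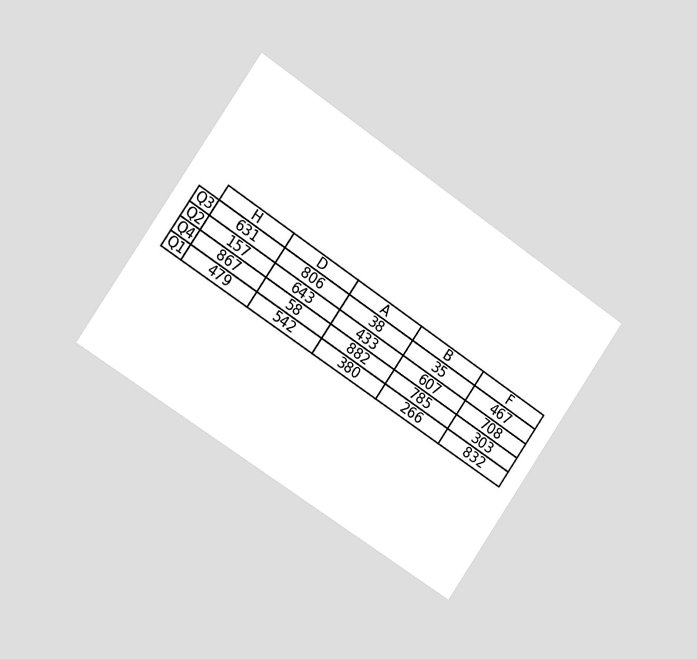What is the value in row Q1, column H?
479

The chart is tilted about 34° clockwise and viewed slightly from the left. The (Q1, H) cell reads 479.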